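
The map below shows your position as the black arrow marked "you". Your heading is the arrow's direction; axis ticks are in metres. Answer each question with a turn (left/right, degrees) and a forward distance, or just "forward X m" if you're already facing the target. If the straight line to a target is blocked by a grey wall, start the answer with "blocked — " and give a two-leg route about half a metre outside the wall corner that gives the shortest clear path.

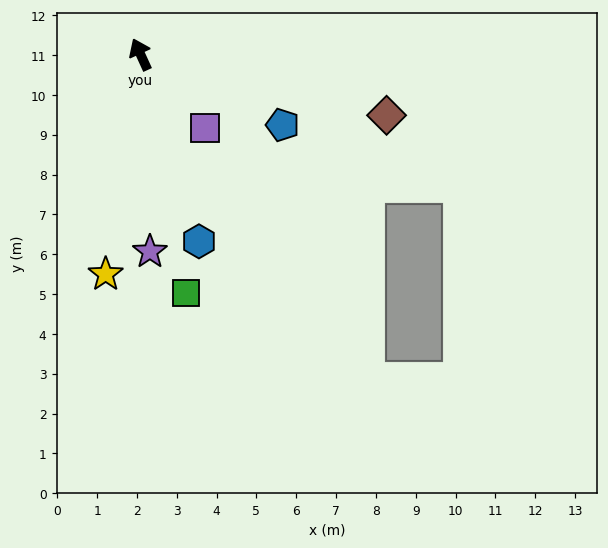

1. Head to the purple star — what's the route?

turn left 158°, forward 5.0 m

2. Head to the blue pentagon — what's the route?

turn right 141°, forward 4.0 m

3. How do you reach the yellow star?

turn left 146°, forward 5.6 m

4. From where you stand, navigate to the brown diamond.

turn right 128°, forward 6.4 m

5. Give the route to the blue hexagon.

turn left 173°, forward 4.9 m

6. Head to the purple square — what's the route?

turn right 163°, forward 2.5 m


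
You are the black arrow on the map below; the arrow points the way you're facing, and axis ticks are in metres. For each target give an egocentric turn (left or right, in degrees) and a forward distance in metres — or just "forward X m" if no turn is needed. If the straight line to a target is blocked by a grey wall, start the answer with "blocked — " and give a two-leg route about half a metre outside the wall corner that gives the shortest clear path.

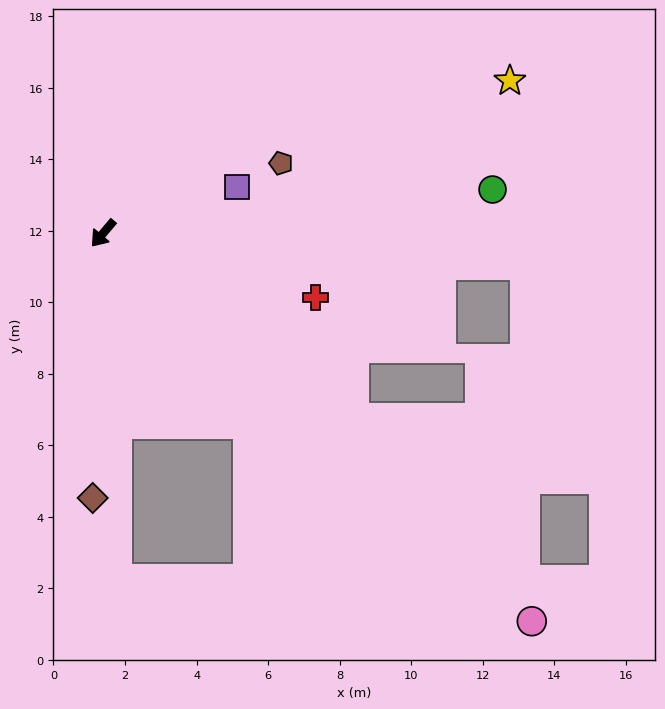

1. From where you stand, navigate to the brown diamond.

turn left 38°, forward 7.4 m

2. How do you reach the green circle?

turn left 137°, forward 11.0 m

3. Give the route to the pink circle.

turn left 88°, forward 16.2 m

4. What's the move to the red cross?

turn left 113°, forward 6.2 m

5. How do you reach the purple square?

turn left 149°, forward 4.0 m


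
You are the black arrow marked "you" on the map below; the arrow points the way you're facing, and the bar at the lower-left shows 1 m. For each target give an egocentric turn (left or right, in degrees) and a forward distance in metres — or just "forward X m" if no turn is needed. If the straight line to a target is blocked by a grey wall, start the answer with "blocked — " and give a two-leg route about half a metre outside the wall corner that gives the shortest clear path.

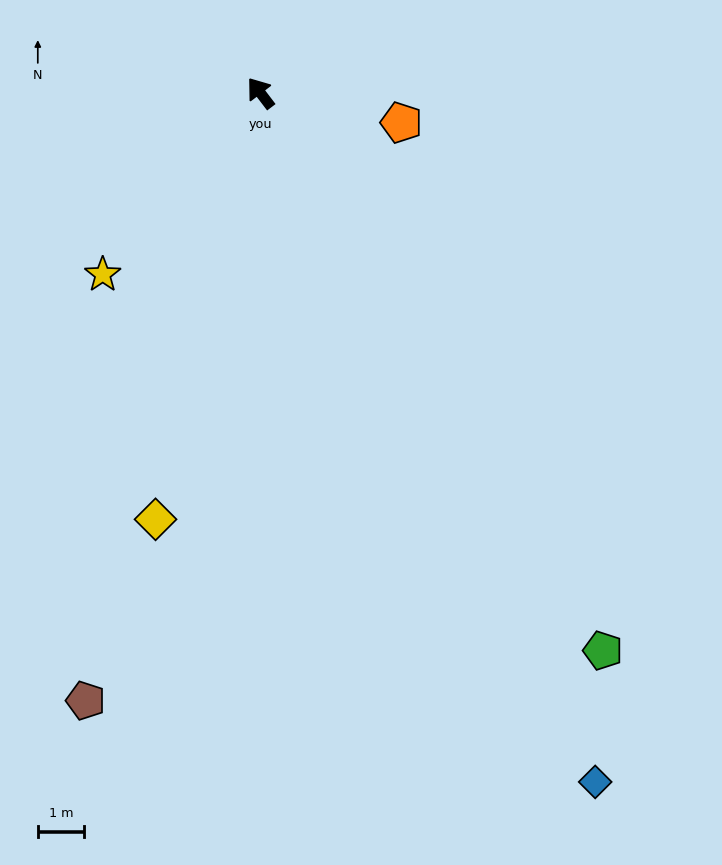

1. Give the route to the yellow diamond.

turn left 129°, forward 9.6 m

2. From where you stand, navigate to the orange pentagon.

turn right 139°, forward 3.1 m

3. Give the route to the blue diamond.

turn left 169°, forward 16.7 m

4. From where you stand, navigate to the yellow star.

turn left 102°, forward 5.2 m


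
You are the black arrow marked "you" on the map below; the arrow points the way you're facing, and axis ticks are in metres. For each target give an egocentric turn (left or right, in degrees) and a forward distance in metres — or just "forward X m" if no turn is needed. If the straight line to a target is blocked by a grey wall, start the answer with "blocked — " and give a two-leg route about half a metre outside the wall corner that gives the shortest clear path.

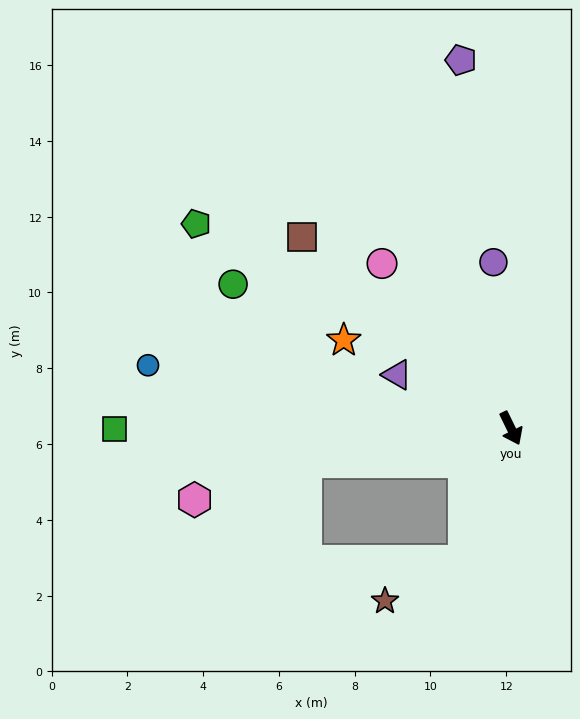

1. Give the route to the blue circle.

turn right 126°, forward 9.7 m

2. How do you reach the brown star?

blocked — turn right 46°, forward 3.7 m, then turn right 43°, forward 2.3 m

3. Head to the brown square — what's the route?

turn right 158°, forward 7.5 m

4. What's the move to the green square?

turn right 116°, forward 10.5 m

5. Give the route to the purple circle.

turn left 160°, forward 4.4 m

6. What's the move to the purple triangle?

turn right 141°, forward 3.3 m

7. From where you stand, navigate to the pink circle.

turn right 168°, forward 5.5 m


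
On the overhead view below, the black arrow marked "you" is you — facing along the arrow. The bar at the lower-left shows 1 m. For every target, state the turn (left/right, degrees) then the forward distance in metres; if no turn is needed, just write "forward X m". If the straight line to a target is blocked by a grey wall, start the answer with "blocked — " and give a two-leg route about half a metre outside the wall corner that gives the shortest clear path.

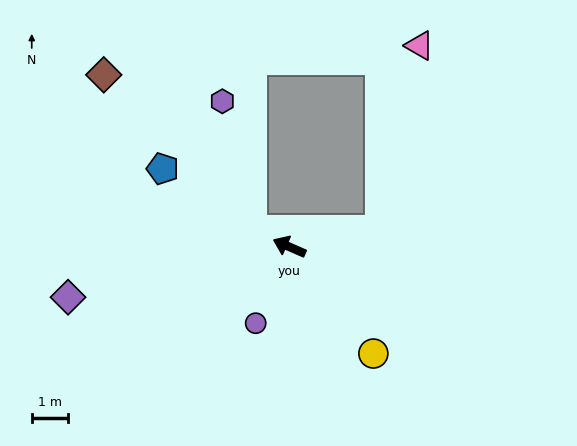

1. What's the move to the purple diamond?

turn left 37°, forward 6.3 m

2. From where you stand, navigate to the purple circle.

turn left 90°, forward 2.3 m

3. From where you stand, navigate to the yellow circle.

turn left 152°, forward 3.7 m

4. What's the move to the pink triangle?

blocked — turn right 146°, forward 2.5 m, then turn left 68°, forward 5.2 m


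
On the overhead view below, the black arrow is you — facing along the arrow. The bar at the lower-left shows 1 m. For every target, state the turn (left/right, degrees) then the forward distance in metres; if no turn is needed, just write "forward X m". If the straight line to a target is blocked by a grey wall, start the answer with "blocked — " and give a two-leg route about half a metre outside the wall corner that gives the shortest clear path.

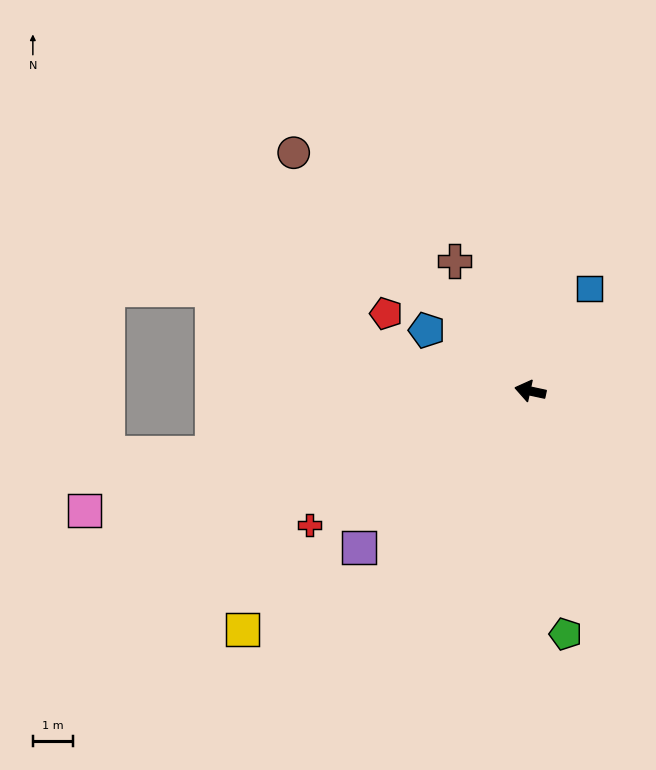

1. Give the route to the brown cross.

turn right 48°, forward 3.8 m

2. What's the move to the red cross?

turn left 43°, forward 6.5 m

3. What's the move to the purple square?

turn left 55°, forward 5.8 m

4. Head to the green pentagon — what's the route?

turn left 110°, forward 6.2 m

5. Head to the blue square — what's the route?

turn right 108°, forward 3.0 m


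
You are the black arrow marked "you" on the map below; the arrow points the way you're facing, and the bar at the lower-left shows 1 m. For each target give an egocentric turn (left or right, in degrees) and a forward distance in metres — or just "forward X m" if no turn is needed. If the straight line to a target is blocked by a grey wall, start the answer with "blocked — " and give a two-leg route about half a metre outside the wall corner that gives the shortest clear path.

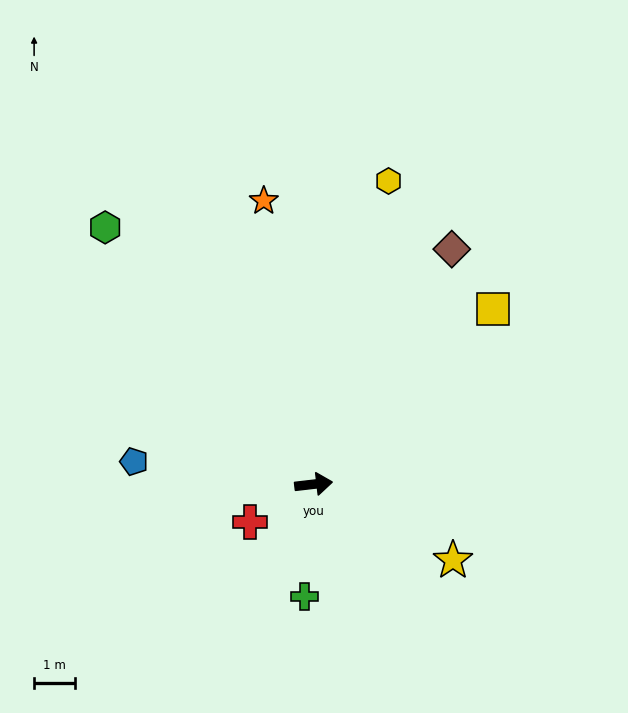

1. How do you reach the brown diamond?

turn left 53°, forward 6.7 m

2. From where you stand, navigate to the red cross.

turn right 156°, forward 1.8 m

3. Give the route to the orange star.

turn left 93°, forward 7.0 m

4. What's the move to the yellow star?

turn right 35°, forward 3.9 m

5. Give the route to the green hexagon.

turn left 122°, forward 8.1 m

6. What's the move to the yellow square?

turn left 38°, forward 6.1 m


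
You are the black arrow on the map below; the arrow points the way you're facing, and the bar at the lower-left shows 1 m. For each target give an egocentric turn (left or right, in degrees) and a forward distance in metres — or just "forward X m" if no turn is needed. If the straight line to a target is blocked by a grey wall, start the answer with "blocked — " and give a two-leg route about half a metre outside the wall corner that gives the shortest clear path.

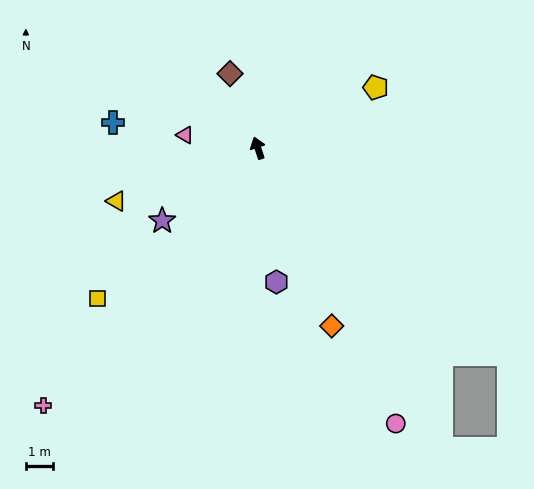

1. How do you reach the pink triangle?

turn left 62°, forward 2.7 m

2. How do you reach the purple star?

turn left 109°, forward 4.4 m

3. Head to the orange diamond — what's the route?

turn right 176°, forward 7.1 m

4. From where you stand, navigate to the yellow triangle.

turn left 92°, forward 5.6 m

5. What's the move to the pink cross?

turn left 122°, forward 12.3 m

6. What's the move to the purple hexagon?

turn left 170°, forward 5.0 m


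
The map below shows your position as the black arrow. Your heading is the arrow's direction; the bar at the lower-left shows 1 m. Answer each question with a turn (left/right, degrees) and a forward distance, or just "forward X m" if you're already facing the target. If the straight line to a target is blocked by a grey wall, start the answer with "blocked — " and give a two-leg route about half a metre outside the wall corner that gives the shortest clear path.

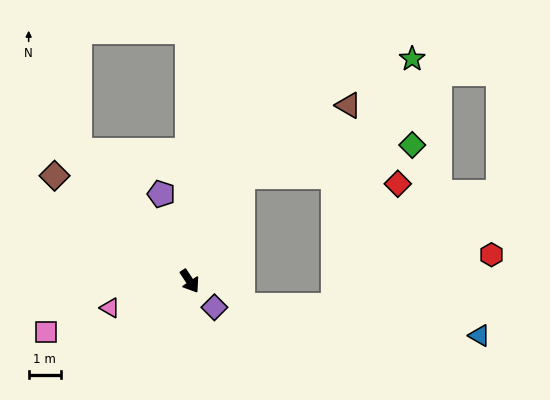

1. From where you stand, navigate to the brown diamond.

turn right 161°, forward 5.4 m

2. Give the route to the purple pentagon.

turn left 165°, forward 2.9 m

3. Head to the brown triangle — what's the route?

blocked — turn left 120°, forward 3.7 m, then turn right 30°, forward 4.0 m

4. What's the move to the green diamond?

blocked — turn left 120°, forward 3.7 m, then turn right 53°, forward 5.4 m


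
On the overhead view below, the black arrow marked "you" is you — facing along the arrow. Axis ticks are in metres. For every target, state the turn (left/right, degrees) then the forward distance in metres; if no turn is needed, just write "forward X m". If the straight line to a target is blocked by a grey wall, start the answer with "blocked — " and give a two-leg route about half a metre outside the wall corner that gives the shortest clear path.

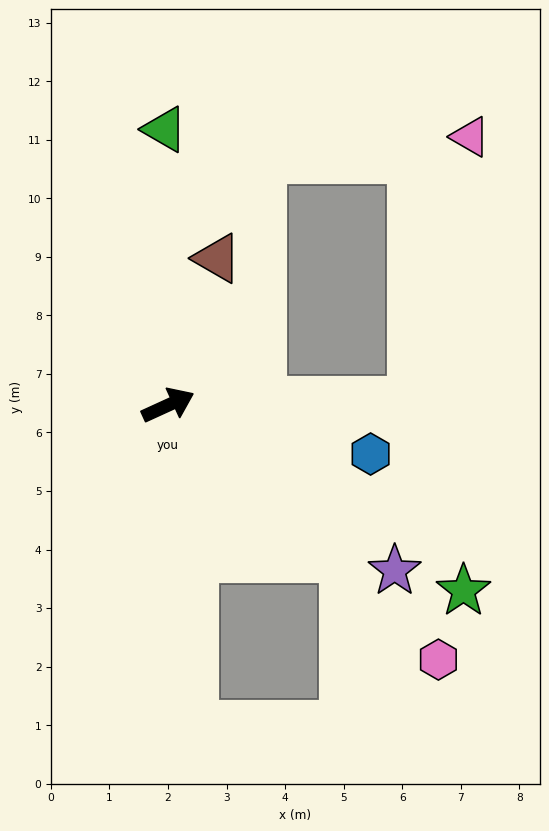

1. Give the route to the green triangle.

turn left 66°, forward 4.7 m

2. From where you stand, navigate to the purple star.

turn right 61°, forward 4.8 m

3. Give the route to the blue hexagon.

turn right 38°, forward 3.6 m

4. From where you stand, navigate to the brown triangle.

turn left 47°, forward 2.6 m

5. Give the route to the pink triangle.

blocked — turn right 24°, forward 4.2 m, then turn left 77°, forward 4.6 m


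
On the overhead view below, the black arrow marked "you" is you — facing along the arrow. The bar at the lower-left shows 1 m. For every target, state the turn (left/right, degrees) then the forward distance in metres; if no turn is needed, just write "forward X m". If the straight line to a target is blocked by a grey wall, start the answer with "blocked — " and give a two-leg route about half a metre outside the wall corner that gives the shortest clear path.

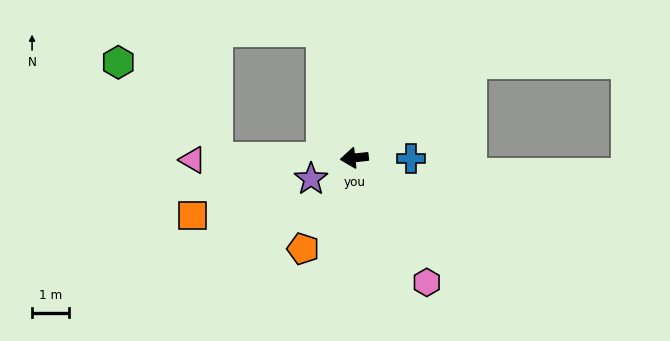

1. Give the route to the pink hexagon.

turn left 114°, forward 3.9 m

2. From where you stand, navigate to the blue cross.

turn left 173°, forward 1.5 m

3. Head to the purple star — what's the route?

turn left 20°, forward 1.3 m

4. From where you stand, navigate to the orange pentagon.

turn left 55°, forward 2.8 m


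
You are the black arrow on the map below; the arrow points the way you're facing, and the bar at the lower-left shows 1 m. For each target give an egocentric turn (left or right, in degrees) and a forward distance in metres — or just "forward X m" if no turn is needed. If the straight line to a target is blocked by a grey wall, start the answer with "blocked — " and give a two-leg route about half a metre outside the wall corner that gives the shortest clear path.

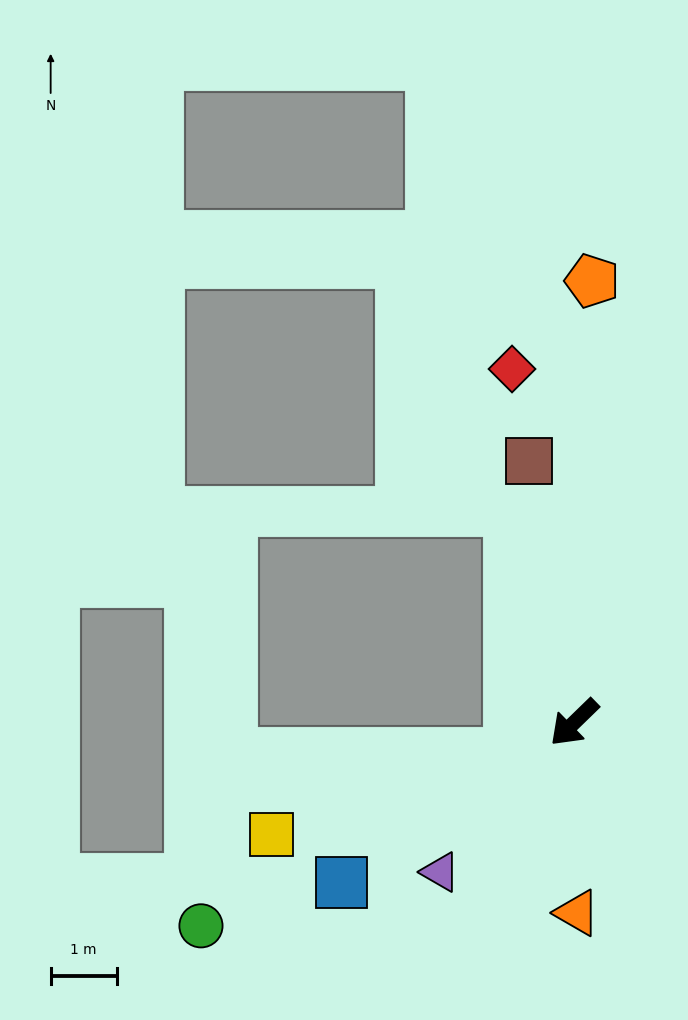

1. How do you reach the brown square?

turn right 124°, forward 4.0 m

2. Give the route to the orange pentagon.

turn right 137°, forward 6.7 m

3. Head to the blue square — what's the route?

turn right 10°, forward 4.3 m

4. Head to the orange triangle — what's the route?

turn left 47°, forward 2.9 m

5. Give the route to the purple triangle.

turn left 4°, forward 3.0 m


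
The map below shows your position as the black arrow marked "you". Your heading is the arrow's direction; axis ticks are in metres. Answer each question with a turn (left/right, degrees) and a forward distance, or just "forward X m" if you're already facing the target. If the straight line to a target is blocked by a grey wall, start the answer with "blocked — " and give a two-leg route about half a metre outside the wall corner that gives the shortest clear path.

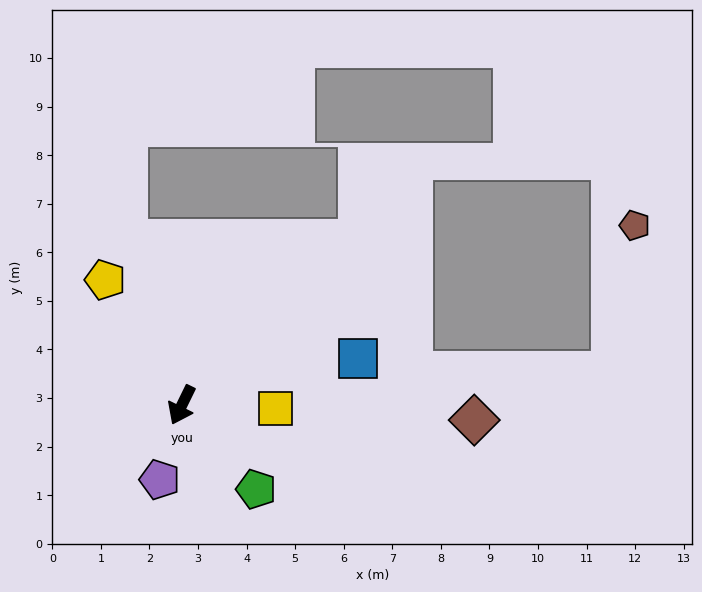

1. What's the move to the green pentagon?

turn left 68°, forward 2.3 m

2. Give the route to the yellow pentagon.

turn right 122°, forward 3.0 m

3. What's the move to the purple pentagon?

turn left 10°, forward 1.6 m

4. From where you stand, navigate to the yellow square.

turn left 114°, forward 1.9 m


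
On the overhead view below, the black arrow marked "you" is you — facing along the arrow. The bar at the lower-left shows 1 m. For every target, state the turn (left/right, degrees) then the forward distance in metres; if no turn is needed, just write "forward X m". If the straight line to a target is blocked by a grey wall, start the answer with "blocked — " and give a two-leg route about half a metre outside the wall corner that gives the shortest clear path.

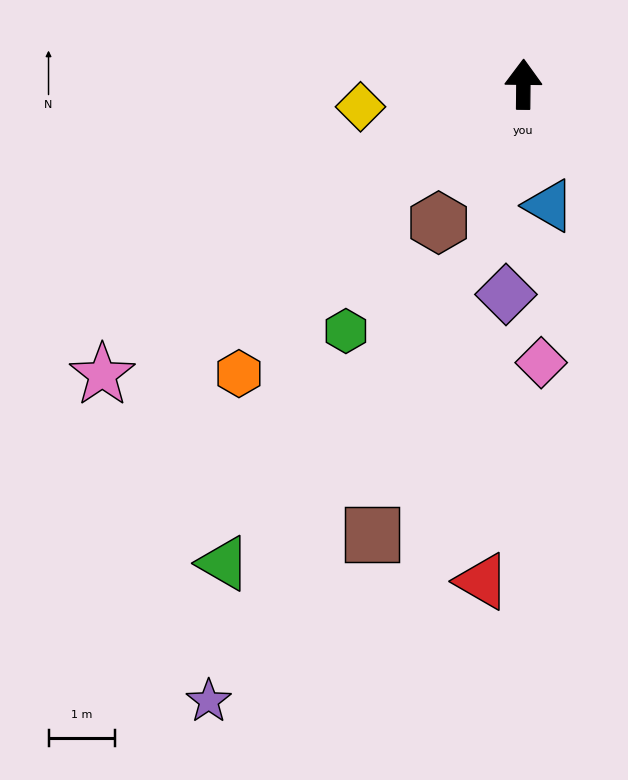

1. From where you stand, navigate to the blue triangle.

turn right 167°, forward 1.9 m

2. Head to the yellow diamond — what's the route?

turn left 98°, forward 2.5 m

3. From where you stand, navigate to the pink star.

turn left 125°, forward 7.7 m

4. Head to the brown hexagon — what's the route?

turn left 149°, forward 2.5 m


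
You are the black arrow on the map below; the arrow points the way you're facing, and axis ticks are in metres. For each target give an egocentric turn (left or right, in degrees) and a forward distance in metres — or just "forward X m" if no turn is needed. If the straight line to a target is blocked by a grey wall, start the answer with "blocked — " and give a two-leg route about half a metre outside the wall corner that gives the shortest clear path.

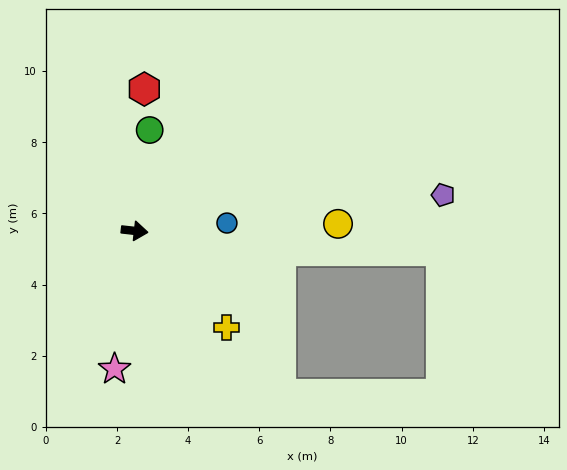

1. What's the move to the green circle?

turn left 88°, forward 2.9 m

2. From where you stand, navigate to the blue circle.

turn left 11°, forward 2.6 m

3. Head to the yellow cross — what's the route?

turn right 40°, forward 3.7 m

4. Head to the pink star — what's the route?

turn right 92°, forward 3.9 m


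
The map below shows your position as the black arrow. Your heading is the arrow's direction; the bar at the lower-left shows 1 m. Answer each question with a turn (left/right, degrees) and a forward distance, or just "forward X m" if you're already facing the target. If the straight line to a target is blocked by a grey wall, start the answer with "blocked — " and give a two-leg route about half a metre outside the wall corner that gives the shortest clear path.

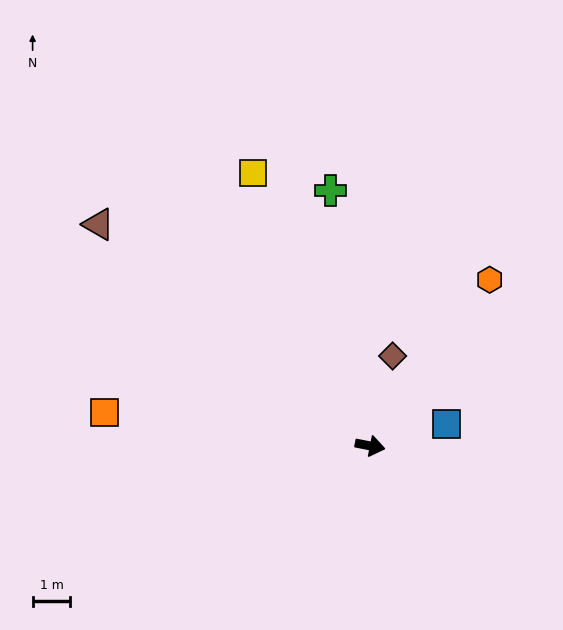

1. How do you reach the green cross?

turn left 110°, forward 6.8 m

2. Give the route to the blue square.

turn left 27°, forward 2.1 m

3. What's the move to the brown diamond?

turn left 87°, forward 2.5 m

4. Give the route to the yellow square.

turn left 124°, forward 7.8 m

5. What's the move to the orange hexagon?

turn left 65°, forward 5.4 m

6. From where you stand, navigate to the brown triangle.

turn left 152°, forward 9.3 m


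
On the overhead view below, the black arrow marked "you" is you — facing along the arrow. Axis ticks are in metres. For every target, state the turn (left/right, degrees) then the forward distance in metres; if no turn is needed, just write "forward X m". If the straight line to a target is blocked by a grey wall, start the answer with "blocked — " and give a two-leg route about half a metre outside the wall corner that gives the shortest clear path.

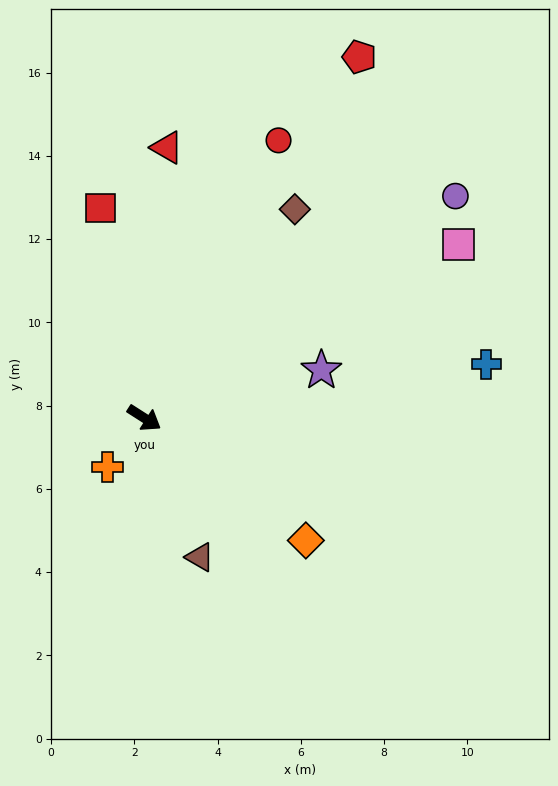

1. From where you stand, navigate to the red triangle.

turn left 118°, forward 6.5 m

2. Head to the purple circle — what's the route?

turn left 68°, forward 9.2 m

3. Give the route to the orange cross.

turn right 94°, forward 1.5 m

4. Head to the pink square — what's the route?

turn left 62°, forward 8.6 m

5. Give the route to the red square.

turn left 134°, forward 5.1 m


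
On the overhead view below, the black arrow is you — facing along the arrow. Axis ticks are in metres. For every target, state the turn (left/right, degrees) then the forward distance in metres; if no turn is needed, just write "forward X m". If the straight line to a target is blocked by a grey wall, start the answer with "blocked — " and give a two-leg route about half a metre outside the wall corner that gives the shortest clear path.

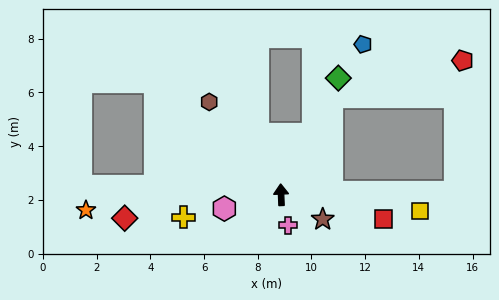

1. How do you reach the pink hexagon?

turn left 101°, forward 2.2 m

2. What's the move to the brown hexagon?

turn left 35°, forward 4.4 m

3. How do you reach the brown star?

turn right 123°, forward 1.8 m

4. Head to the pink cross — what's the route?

turn right 170°, forward 1.2 m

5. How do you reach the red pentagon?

blocked — turn right 91°, forward 6.5 m, then turn left 85°, forward 4.9 m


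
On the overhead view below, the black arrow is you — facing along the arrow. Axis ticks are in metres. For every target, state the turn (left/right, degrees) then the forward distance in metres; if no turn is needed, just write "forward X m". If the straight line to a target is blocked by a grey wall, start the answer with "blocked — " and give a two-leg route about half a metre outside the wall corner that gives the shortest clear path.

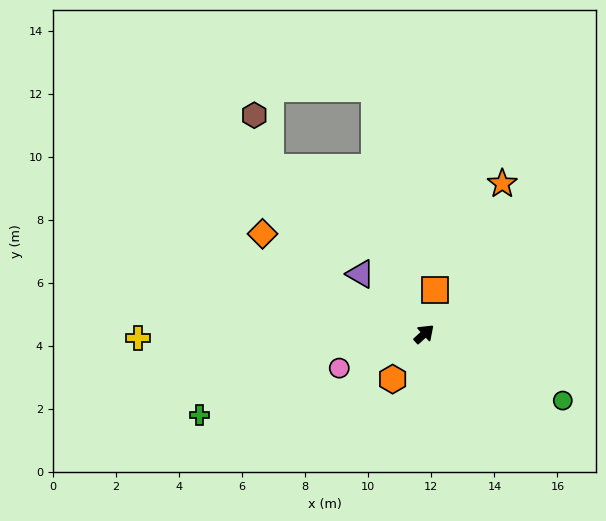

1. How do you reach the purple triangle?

turn left 94°, forward 2.8 m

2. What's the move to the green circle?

turn right 68°, forward 4.9 m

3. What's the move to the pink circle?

turn left 159°, forward 2.9 m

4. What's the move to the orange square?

turn left 33°, forward 1.4 m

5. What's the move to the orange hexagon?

turn right 168°, forward 1.7 m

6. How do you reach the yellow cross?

turn left 138°, forward 9.1 m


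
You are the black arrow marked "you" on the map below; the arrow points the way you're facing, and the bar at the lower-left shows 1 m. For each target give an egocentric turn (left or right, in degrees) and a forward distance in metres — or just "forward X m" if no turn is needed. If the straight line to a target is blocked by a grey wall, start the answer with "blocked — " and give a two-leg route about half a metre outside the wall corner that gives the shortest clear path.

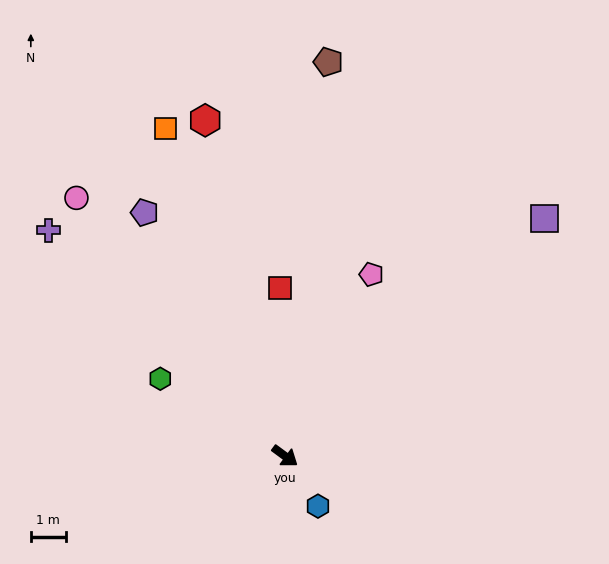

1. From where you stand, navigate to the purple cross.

turn left 173°, forward 9.4 m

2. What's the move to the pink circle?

turn left 165°, forward 9.5 m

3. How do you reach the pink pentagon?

turn left 101°, forward 5.8 m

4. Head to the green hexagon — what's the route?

turn right 175°, forward 4.2 m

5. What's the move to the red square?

turn left 128°, forward 4.8 m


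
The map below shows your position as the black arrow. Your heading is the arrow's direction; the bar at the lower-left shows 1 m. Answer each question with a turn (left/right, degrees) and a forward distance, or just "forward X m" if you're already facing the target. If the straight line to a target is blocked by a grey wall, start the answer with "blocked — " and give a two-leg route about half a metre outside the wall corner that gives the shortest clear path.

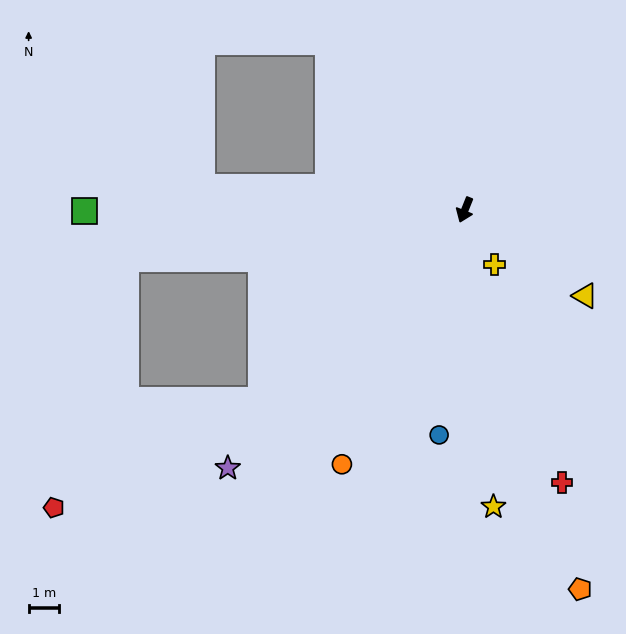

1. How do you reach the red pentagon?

blocked — turn right 25°, forward 9.0 m, then turn right 16°, forward 7.6 m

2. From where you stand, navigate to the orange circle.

turn right 4°, forward 9.2 m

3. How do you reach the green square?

turn right 68°, forward 12.3 m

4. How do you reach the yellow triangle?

turn left 76°, forward 4.8 m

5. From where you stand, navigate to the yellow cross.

turn left 50°, forward 2.0 m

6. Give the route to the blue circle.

turn left 15°, forward 7.4 m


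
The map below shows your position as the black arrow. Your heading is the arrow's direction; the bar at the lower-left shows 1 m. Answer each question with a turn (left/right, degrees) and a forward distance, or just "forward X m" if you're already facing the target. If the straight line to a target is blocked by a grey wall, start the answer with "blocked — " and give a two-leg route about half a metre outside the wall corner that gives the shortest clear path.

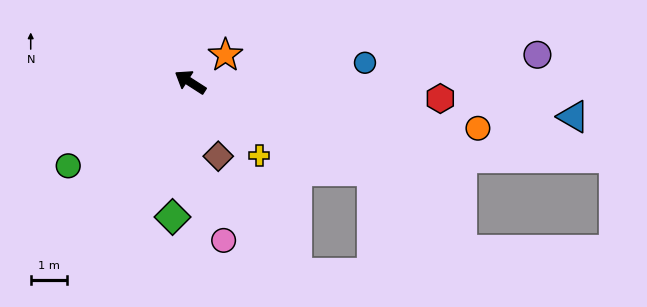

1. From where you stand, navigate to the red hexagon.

turn right 151°, forward 7.0 m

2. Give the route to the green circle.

turn left 67°, forward 4.1 m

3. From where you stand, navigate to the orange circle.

turn right 156°, forward 8.1 m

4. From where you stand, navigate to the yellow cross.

turn left 166°, forward 2.8 m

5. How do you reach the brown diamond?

turn left 143°, forward 2.2 m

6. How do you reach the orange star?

turn right 110°, forward 1.2 m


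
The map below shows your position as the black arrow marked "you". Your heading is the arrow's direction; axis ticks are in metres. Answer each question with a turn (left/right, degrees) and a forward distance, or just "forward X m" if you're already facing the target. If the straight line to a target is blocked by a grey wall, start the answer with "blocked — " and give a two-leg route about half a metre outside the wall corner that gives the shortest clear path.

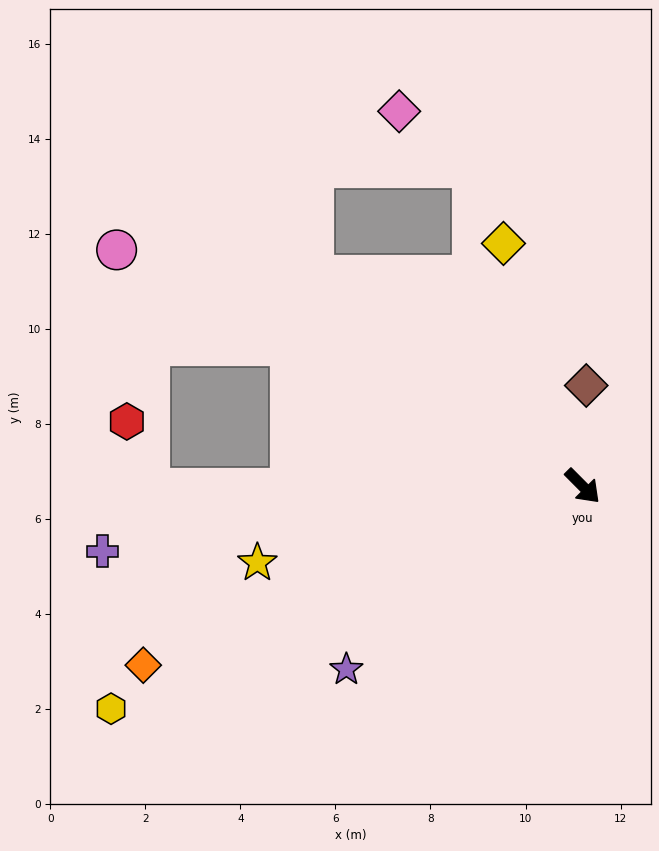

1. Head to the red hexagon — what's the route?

blocked — turn right 135°, forward 9.1 m, then turn right 71°, forward 1.5 m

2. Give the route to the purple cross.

turn right 127°, forward 10.2 m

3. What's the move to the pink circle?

turn right 162°, forward 11.0 m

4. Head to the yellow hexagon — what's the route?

turn right 110°, forward 11.0 m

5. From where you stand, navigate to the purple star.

turn right 97°, forward 6.3 m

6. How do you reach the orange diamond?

turn right 113°, forward 10.0 m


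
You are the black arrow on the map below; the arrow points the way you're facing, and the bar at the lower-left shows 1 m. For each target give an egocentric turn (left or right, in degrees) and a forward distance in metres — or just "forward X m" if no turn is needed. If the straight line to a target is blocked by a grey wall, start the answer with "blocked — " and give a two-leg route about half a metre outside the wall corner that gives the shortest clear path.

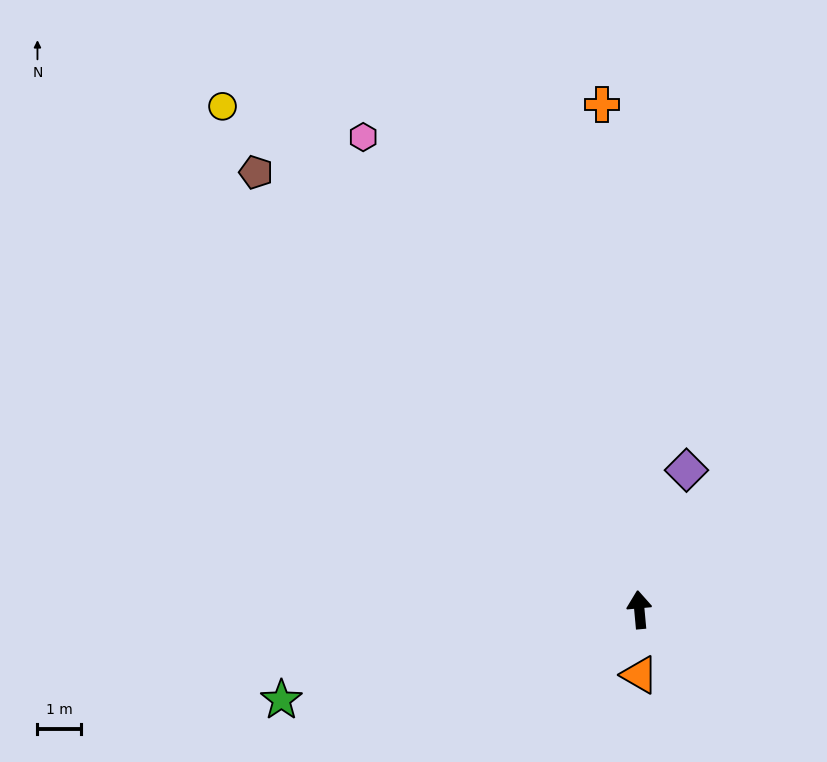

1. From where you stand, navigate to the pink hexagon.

turn left 25°, forward 12.5 m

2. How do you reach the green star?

turn left 99°, forward 8.4 m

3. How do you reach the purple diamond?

turn right 24°, forward 3.4 m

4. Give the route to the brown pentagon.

turn left 36°, forward 13.2 m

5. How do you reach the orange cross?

forward 11.5 m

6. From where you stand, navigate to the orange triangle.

turn left 175°, forward 1.5 m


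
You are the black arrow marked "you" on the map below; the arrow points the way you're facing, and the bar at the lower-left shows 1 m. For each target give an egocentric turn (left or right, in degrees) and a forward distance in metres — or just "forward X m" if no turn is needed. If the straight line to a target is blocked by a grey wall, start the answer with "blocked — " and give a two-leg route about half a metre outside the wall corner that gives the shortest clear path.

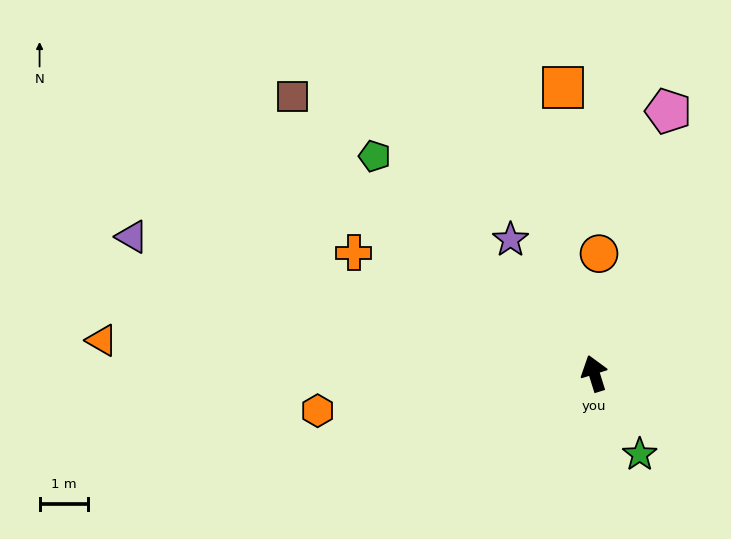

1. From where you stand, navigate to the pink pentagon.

turn right 33°, forward 5.6 m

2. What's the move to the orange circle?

turn right 20°, forward 2.5 m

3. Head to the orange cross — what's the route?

turn left 46°, forward 5.6 m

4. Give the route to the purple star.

turn left 15°, forward 3.3 m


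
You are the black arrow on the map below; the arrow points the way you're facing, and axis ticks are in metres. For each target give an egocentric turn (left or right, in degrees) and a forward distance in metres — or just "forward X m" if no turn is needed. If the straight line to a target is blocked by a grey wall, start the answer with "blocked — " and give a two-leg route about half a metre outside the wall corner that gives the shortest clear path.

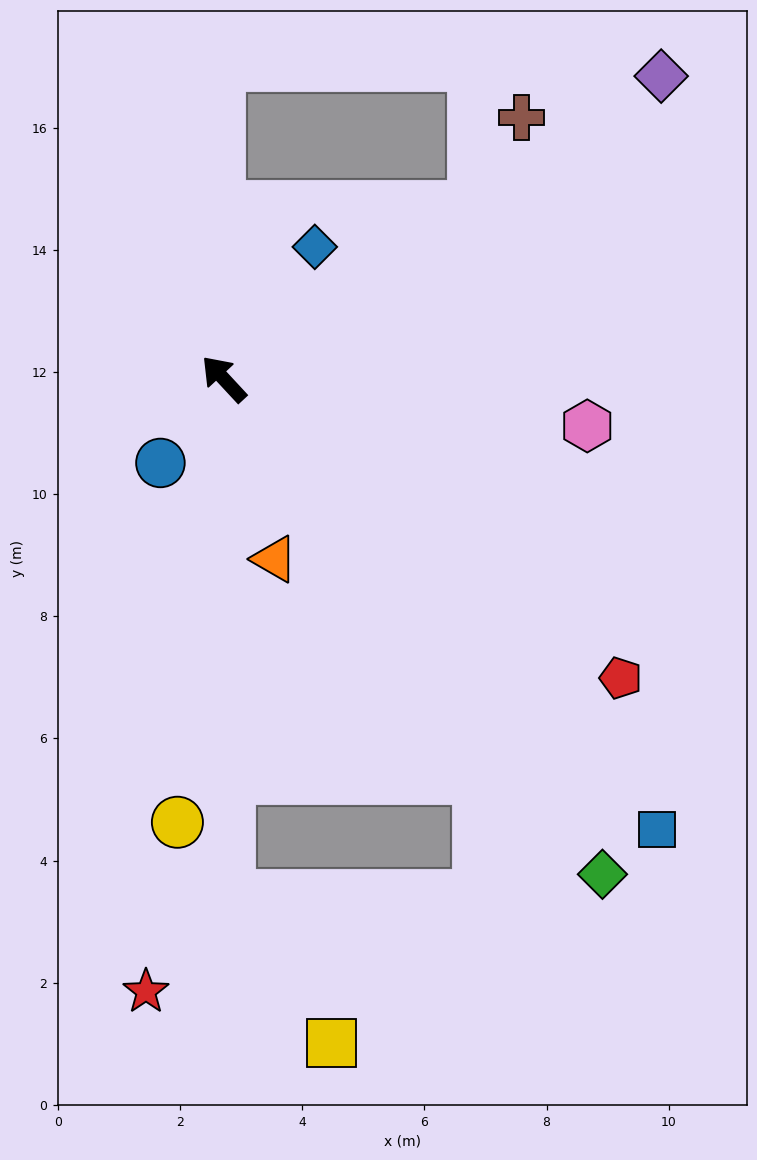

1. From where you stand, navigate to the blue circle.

turn left 100°, forward 1.7 m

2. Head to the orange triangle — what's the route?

turn left 153°, forward 3.1 m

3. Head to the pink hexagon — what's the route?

turn right 140°, forward 6.0 m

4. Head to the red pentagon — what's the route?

turn right 170°, forward 8.1 m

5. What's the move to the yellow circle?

turn left 131°, forward 7.3 m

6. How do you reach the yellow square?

blocked — turn left 138°, forward 8.5 m, then turn left 34°, forward 2.9 m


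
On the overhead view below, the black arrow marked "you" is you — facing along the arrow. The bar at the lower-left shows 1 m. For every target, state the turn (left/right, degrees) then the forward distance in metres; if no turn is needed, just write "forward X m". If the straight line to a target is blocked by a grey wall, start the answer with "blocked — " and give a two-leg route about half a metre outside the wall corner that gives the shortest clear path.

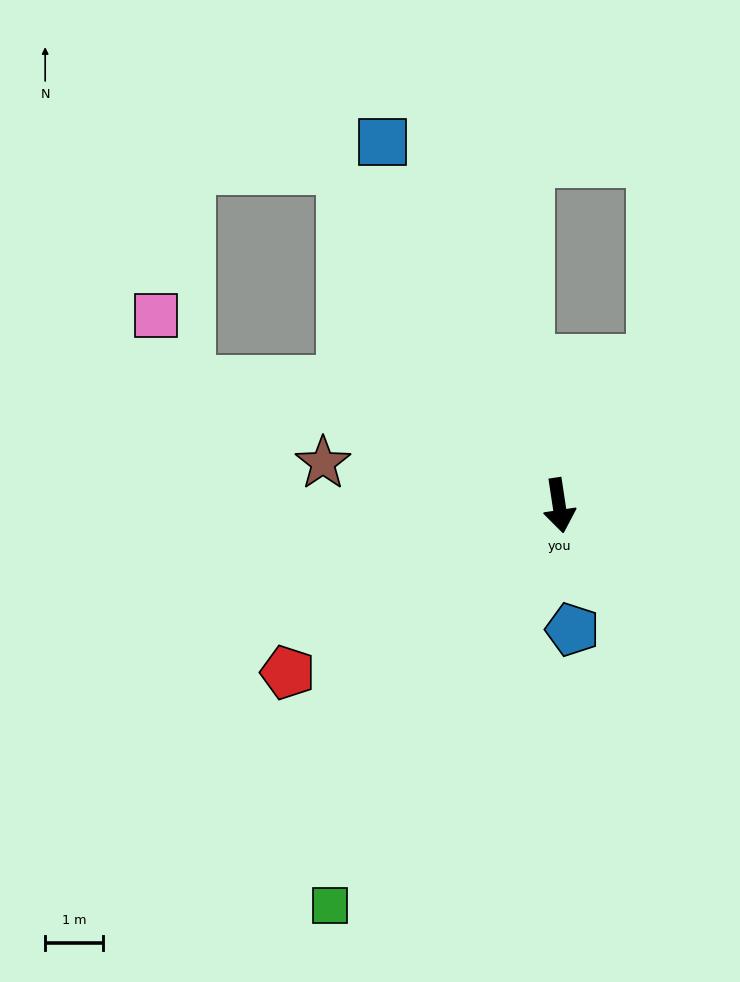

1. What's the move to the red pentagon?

turn right 67°, forward 5.5 m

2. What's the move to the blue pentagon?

turn right 2°, forward 2.1 m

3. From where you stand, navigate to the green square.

turn right 38°, forward 7.9 m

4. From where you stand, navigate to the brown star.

turn right 109°, forward 4.1 m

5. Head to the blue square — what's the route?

turn right 163°, forward 6.9 m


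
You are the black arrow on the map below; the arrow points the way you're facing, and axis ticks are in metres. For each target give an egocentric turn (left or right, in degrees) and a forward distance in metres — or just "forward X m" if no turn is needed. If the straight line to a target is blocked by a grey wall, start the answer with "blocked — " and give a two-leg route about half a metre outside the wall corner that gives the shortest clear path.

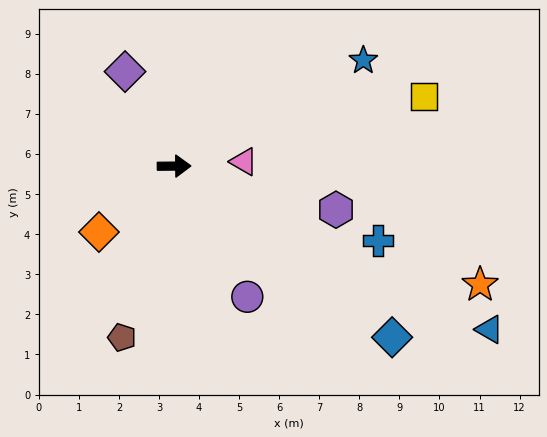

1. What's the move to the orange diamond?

turn right 139°, forward 2.5 m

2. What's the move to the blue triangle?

turn right 28°, forward 8.9 m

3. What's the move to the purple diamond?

turn left 117°, forward 2.7 m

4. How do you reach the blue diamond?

turn right 39°, forward 6.9 m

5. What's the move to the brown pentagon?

turn right 107°, forward 4.5 m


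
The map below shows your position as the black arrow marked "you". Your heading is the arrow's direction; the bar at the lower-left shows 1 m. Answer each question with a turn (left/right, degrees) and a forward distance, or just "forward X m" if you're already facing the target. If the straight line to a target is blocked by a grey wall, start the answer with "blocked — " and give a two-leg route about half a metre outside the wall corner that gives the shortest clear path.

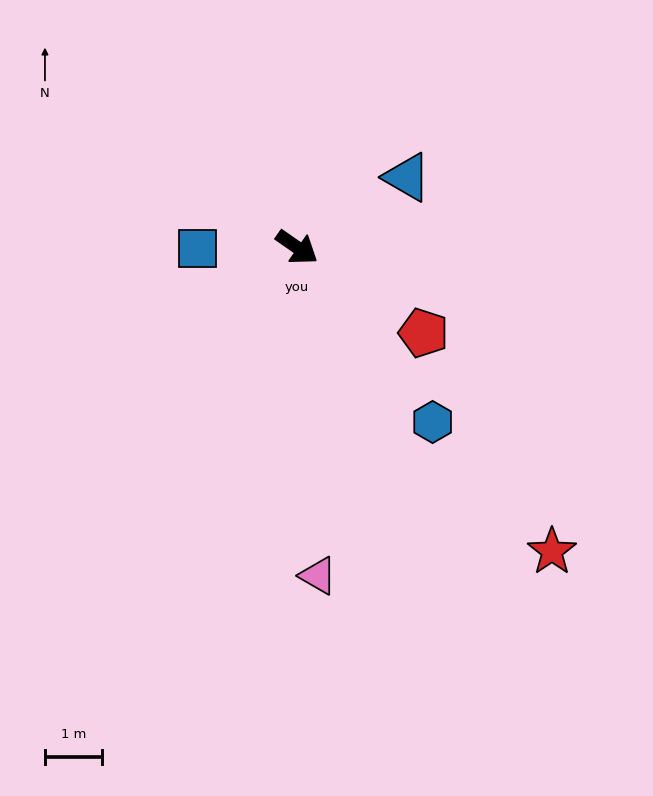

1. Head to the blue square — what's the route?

turn right 145°, forward 1.7 m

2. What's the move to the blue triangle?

turn left 67°, forward 2.3 m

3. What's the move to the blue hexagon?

turn right 17°, forward 3.8 m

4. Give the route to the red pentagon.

forward 2.7 m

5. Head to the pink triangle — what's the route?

turn right 52°, forward 5.7 m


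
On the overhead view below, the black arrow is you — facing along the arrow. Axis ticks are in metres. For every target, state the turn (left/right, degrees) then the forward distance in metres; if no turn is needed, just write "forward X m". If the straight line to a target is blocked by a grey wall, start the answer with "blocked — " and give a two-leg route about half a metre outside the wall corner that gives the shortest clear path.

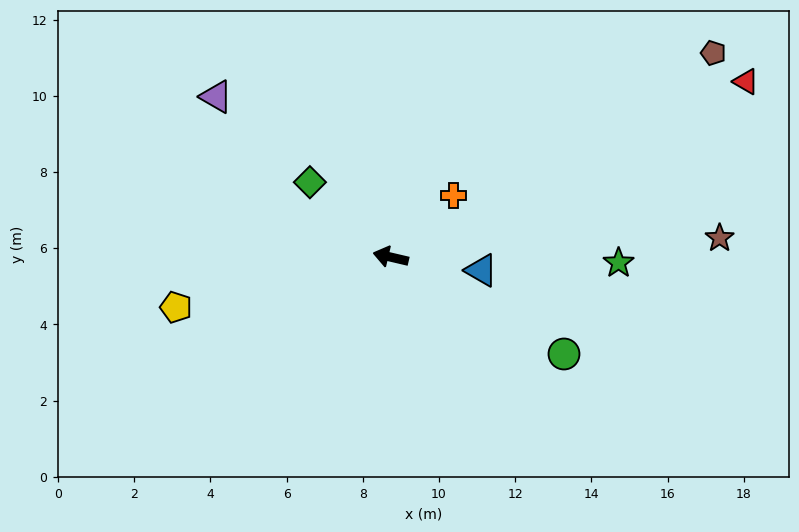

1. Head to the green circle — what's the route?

turn left 164°, forward 5.2 m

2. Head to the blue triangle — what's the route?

turn right 175°, forward 2.4 m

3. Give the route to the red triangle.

turn right 141°, forward 10.4 m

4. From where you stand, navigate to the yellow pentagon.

turn left 26°, forward 5.8 m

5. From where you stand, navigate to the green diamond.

turn right 30°, forward 2.9 m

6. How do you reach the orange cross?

turn right 122°, forward 2.3 m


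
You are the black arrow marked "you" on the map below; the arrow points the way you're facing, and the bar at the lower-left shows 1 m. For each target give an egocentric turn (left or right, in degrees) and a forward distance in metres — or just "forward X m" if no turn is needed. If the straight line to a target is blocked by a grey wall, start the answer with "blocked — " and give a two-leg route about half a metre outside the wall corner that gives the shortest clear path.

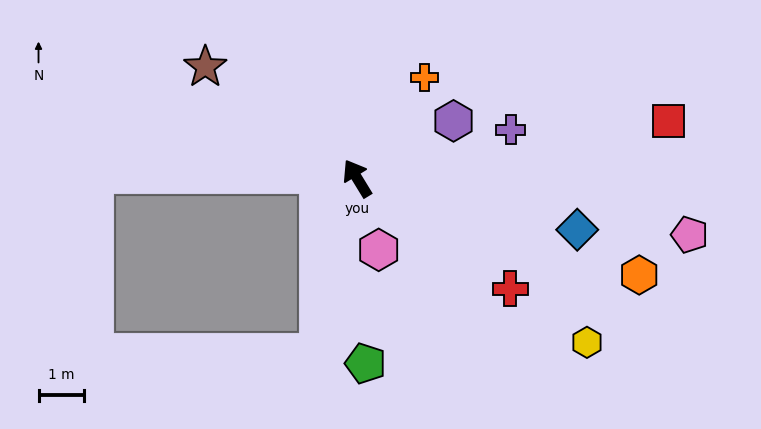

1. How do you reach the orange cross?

turn right 65°, forward 2.6 m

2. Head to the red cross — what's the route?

turn right 157°, forward 4.1 m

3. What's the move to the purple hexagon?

turn right 91°, forward 2.4 m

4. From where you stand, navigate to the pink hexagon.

turn left 165°, forward 1.6 m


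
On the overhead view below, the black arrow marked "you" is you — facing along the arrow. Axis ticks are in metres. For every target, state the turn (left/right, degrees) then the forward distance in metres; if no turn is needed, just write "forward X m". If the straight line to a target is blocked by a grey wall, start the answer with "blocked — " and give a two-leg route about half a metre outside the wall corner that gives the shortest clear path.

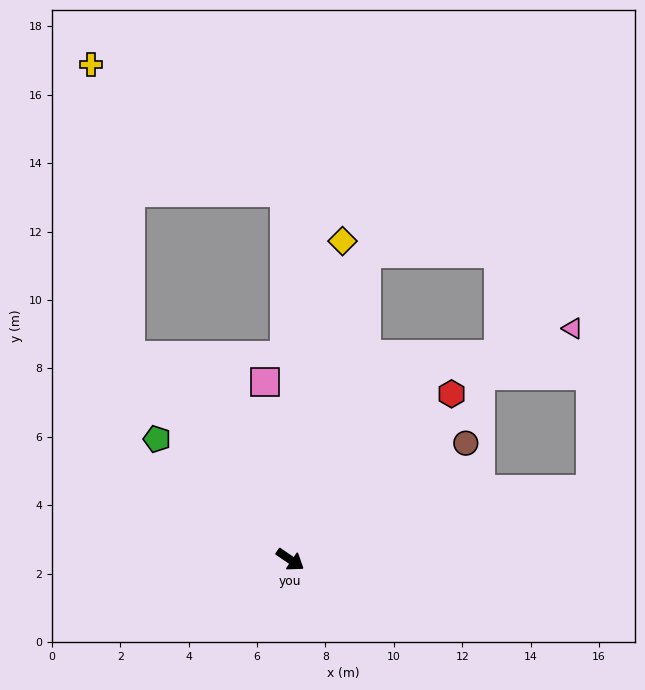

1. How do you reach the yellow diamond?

turn left 115°, forward 9.4 m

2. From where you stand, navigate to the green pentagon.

turn left 172°, forward 5.3 m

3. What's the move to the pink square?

turn left 133°, forward 5.2 m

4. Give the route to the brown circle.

turn left 68°, forward 6.2 m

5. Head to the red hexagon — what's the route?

turn left 80°, forward 6.8 m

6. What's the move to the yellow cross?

blocked — turn left 162°, forward 7.6 m, then turn right 30°, forward 8.6 m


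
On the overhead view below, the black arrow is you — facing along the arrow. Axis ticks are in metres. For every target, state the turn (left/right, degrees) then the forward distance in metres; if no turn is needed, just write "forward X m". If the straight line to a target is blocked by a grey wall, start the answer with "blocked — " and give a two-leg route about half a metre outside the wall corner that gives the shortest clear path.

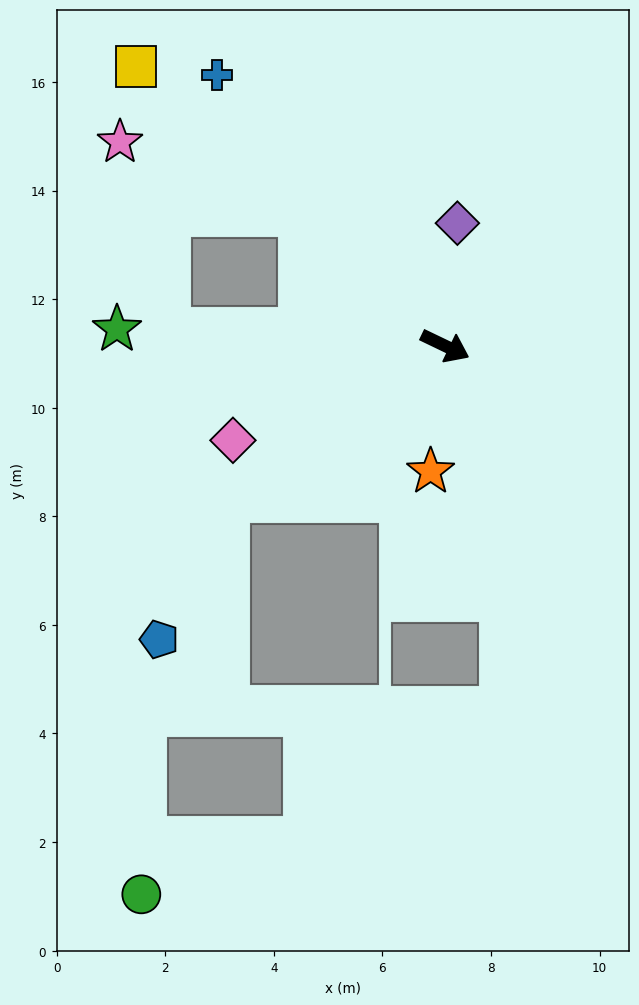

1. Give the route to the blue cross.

turn left 156°, forward 6.5 m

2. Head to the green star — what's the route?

turn right 157°, forward 6.1 m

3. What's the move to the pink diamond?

turn right 130°, forward 4.3 m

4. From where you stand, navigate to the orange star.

turn right 71°, forward 2.3 m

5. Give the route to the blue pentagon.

blocked — turn right 119°, forward 4.9 m, then turn left 29°, forward 2.9 m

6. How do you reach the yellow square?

turn left 164°, forward 7.7 m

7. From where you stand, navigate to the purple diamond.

turn left 110°, forward 2.3 m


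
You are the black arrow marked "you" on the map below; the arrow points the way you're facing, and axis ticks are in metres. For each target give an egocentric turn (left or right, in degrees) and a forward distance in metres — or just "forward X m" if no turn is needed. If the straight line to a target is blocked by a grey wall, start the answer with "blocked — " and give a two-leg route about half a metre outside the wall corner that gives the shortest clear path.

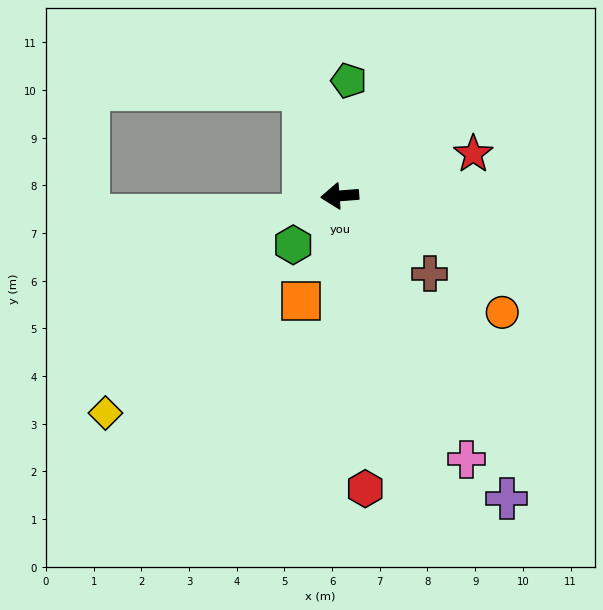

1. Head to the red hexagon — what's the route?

turn left 91°, forward 6.2 m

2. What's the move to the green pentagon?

turn right 99°, forward 2.4 m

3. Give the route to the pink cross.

turn left 111°, forward 6.1 m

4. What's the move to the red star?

turn right 167°, forward 2.9 m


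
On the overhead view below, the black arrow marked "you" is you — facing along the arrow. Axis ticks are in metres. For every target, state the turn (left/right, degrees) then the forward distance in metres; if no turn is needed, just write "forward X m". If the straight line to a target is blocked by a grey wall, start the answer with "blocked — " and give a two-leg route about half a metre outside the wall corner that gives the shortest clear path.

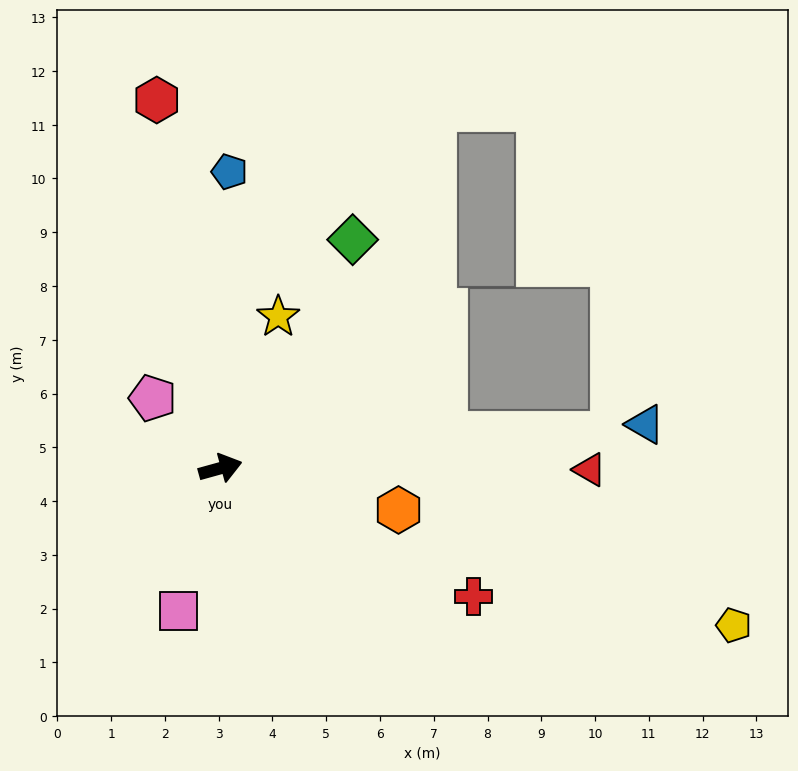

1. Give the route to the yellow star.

turn left 54°, forward 3.0 m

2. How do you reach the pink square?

turn right 122°, forward 2.8 m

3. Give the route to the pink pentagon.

turn left 119°, forward 1.8 m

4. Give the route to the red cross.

turn right 42°, forward 5.3 m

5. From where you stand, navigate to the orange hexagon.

turn right 29°, forward 3.4 m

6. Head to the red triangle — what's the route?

turn right 16°, forward 6.9 m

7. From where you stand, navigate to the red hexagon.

turn left 84°, forward 6.9 m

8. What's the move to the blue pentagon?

turn left 73°, forward 5.5 m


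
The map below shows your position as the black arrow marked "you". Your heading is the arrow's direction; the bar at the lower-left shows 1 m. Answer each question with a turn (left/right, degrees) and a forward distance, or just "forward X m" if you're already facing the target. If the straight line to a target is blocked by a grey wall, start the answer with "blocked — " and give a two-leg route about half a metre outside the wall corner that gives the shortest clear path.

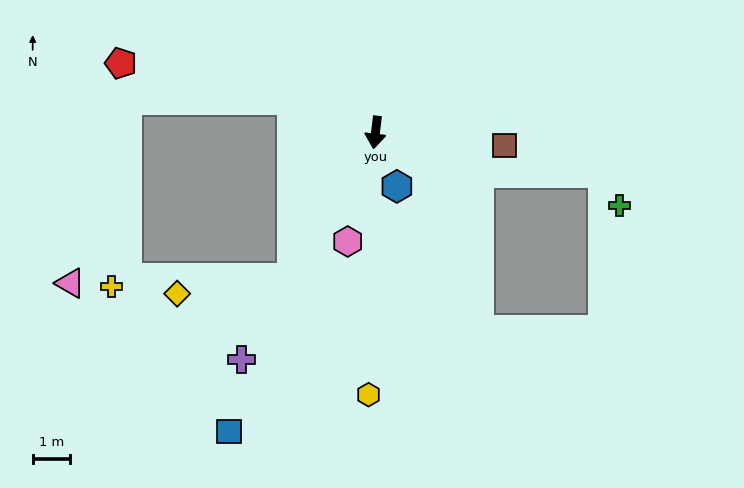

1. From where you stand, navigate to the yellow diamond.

blocked — turn right 23°, forward 4.5 m, then turn right 53°, forward 3.1 m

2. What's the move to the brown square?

turn left 91°, forward 3.5 m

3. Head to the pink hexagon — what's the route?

turn right 7°, forward 3.0 m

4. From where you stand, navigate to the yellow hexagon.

turn left 5°, forward 7.0 m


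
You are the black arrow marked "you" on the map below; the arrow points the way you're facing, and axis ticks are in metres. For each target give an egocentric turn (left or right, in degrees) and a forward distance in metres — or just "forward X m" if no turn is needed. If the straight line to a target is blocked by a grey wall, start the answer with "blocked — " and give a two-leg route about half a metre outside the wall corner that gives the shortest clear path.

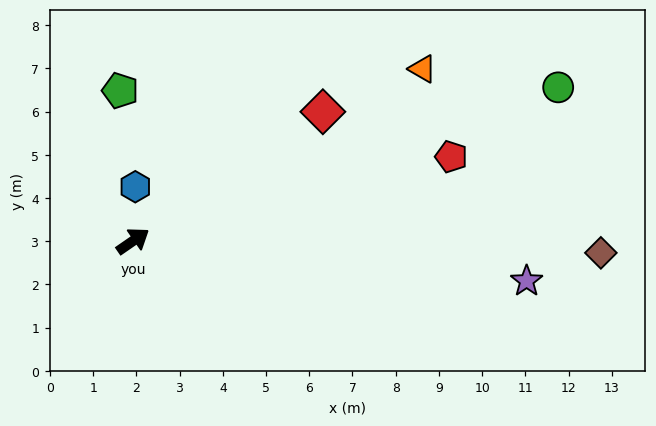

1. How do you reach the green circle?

turn right 15°, forward 10.5 m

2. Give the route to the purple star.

turn right 40°, forward 9.2 m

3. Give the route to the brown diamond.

turn right 36°, forward 10.8 m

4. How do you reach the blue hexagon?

turn left 53°, forward 1.3 m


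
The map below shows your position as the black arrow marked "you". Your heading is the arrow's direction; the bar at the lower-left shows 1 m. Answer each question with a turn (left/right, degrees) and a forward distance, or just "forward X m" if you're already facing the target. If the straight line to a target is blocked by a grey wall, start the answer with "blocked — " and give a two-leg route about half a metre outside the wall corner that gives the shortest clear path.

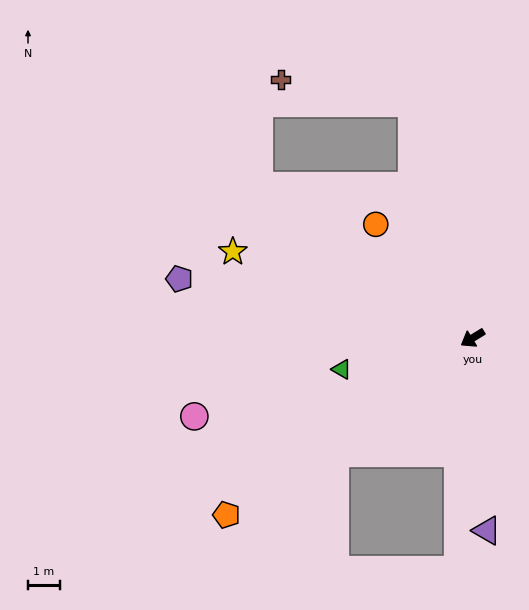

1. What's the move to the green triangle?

turn right 18°, forward 4.2 m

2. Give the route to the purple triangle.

turn left 63°, forward 6.0 m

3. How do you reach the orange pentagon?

turn left 4°, forward 9.5 m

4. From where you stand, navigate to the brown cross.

blocked — turn right 107°, forward 7.6 m, then turn left 65°, forward 4.2 m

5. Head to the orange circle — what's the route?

turn right 81°, forward 4.7 m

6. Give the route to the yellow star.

turn right 51°, forward 8.0 m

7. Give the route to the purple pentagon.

turn right 43°, forward 9.3 m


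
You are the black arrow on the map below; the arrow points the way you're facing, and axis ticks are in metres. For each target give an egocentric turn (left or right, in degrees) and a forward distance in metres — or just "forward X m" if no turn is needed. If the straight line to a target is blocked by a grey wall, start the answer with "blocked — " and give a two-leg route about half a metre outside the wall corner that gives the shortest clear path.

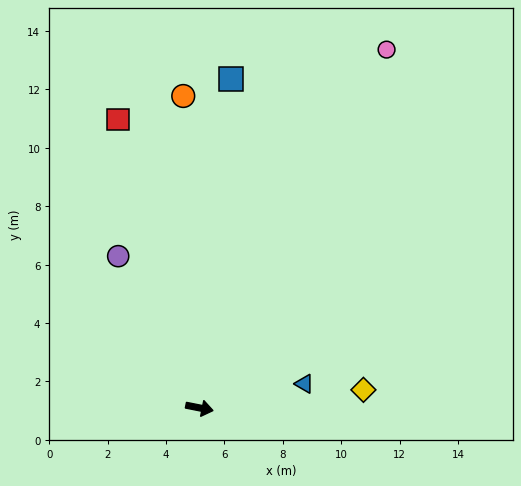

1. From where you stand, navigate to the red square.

turn left 117°, forward 10.3 m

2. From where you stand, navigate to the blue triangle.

turn left 24°, forward 3.7 m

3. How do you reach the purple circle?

turn left 129°, forward 5.9 m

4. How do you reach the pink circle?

turn left 74°, forward 13.8 m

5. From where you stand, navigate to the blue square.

turn left 96°, forward 11.3 m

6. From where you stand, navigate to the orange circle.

turn left 104°, forward 10.7 m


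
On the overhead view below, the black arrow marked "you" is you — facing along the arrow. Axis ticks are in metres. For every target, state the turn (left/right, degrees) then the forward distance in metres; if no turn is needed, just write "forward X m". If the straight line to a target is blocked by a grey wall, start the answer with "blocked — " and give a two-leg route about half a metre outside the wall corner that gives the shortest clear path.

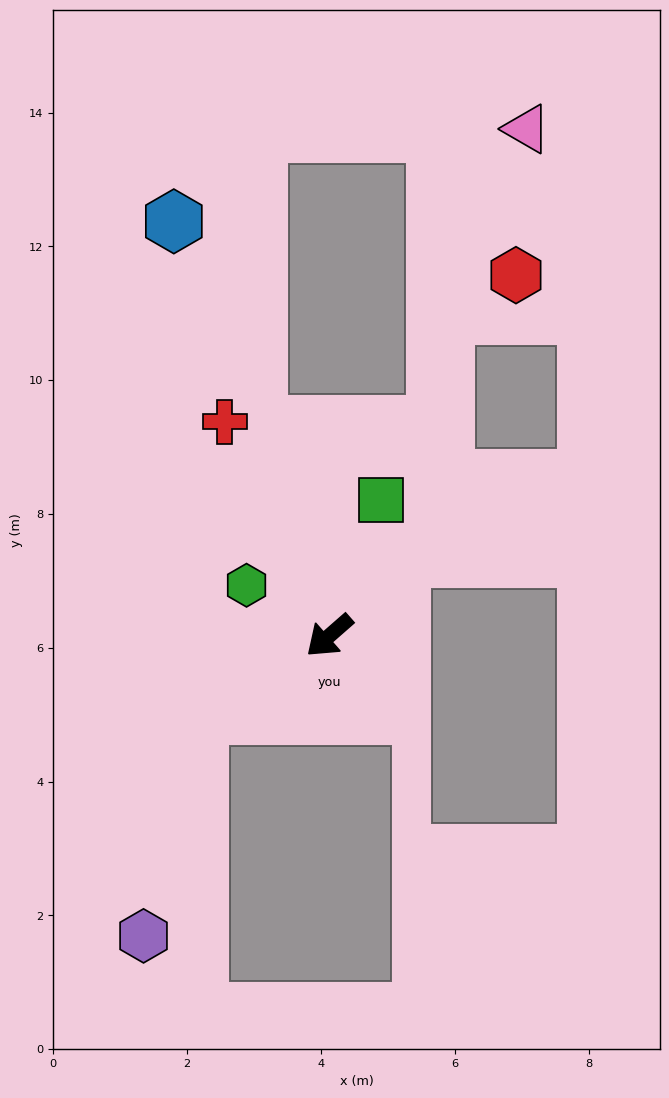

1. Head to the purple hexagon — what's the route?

blocked — turn right 10°, forward 2.3 m, then turn left 45°, forward 3.4 m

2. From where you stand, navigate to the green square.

turn right 152°, forward 2.2 m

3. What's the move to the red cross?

turn right 105°, forward 3.6 m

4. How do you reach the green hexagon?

turn right 73°, forward 1.4 m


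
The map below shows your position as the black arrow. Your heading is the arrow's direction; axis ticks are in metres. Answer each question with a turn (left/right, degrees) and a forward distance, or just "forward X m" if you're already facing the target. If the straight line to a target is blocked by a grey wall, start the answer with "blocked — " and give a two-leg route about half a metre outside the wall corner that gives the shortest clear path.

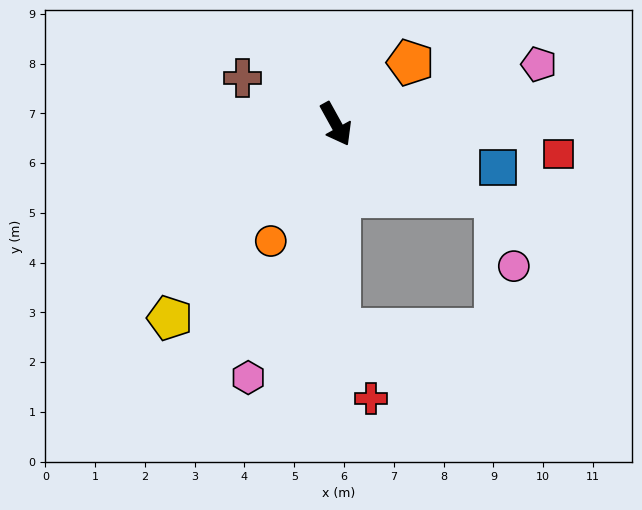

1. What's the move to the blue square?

turn left 46°, forward 3.4 m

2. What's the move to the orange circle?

turn right 58°, forward 2.7 m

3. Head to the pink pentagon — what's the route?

turn left 77°, forward 4.2 m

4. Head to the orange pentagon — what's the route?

turn left 101°, forward 1.9 m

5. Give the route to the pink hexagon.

turn right 48°, forward 5.4 m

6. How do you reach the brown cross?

turn right 145°, forward 2.1 m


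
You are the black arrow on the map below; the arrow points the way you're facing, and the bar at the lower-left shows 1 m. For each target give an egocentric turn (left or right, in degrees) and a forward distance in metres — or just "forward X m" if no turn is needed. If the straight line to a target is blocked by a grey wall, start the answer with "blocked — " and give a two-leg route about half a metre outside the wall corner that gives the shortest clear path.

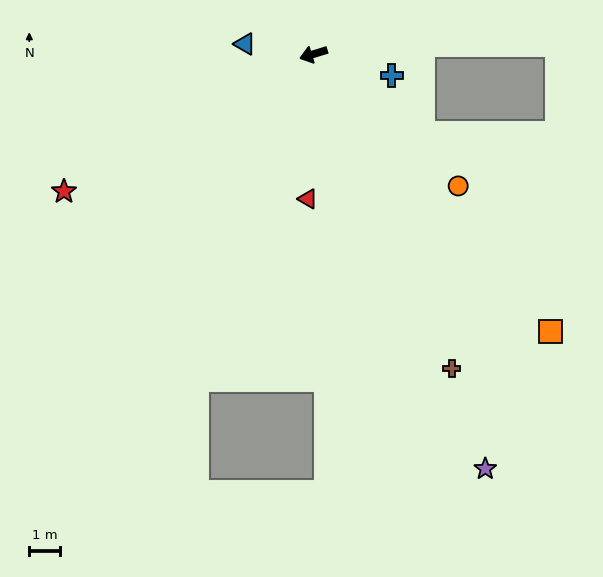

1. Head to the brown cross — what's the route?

turn left 97°, forward 11.0 m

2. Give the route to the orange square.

turn left 113°, forward 11.7 m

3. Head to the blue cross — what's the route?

turn left 148°, forward 2.6 m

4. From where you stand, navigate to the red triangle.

turn left 71°, forward 4.7 m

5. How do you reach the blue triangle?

turn right 26°, forward 2.2 m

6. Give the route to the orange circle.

turn left 121°, forward 6.3 m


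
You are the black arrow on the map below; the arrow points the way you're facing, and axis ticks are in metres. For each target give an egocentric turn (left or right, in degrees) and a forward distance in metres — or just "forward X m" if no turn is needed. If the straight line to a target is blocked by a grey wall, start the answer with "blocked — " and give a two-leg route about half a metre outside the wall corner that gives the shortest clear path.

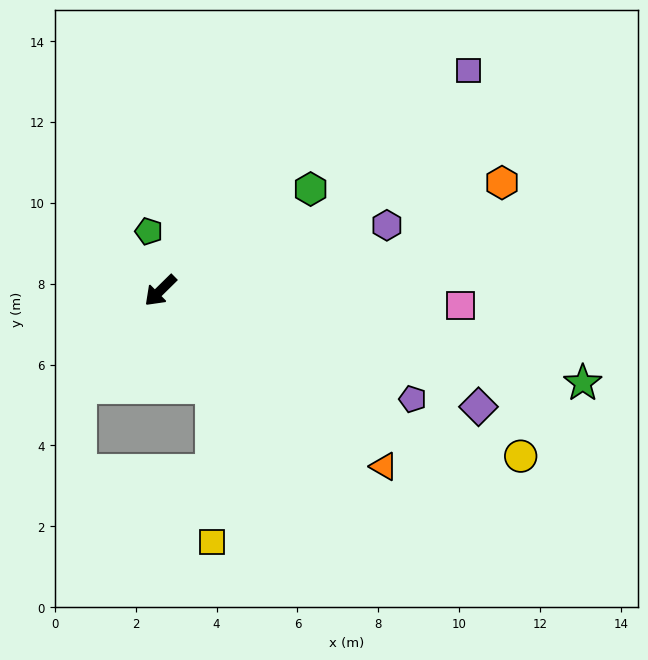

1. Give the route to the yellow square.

blocked — turn left 74°, forward 2.7 m, then turn right 29°, forward 3.8 m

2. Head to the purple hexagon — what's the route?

turn left 152°, forward 5.8 m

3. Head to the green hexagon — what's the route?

turn left 169°, forward 4.5 m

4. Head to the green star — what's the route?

turn left 123°, forward 10.7 m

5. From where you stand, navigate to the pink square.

turn left 133°, forward 7.4 m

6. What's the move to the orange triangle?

turn left 97°, forward 7.0 m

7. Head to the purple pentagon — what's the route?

turn left 112°, forward 6.8 m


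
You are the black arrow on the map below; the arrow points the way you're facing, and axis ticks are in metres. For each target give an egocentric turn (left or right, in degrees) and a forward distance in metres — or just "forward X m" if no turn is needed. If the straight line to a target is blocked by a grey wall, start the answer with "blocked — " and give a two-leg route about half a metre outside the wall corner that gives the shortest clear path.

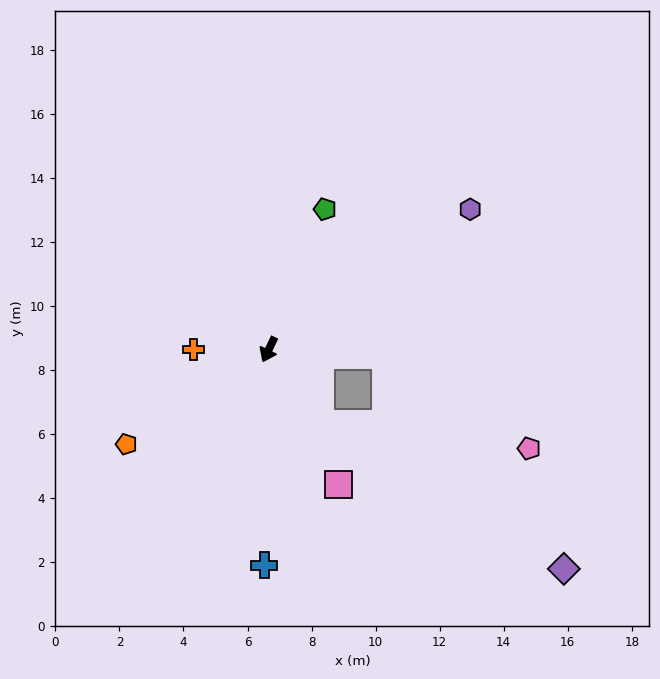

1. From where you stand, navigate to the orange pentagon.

turn right 31°, forward 5.3 m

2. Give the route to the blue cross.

turn left 25°, forward 6.7 m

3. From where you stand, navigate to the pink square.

turn left 53°, forward 4.8 m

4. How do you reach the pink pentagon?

blocked — turn left 113°, forward 3.7 m, then turn right 30°, forward 5.3 m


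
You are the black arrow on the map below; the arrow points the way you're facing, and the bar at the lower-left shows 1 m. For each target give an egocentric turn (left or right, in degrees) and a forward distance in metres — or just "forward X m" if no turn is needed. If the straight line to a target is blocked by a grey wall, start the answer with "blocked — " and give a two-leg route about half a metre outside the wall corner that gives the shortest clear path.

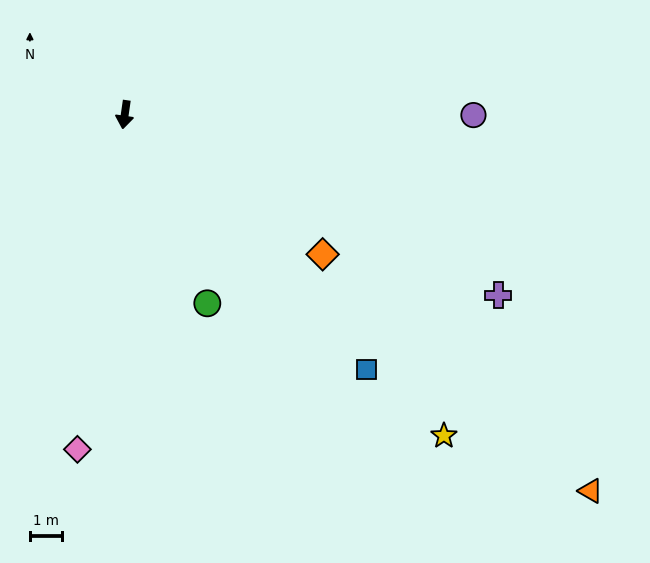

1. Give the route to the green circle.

turn left 32°, forward 6.5 m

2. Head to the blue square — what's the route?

turn left 52°, forward 11.0 m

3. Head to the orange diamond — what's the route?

turn left 63°, forward 7.6 m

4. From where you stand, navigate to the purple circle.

turn left 98°, forward 11.0 m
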